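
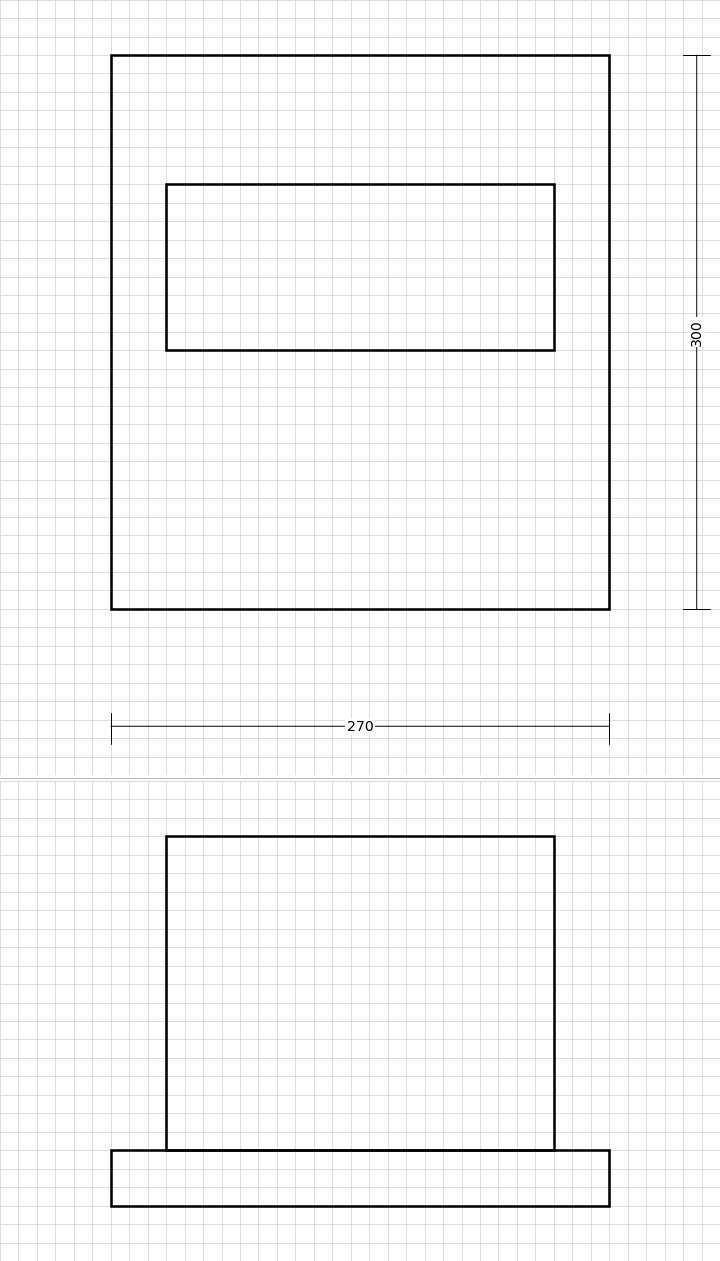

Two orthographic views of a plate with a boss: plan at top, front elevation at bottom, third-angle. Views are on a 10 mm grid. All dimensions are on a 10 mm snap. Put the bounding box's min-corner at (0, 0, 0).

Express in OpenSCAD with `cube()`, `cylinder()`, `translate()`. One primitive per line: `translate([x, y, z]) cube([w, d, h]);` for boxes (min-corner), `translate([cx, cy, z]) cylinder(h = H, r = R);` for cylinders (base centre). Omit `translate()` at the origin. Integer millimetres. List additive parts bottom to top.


cube([270, 300, 30]);
translate([30, 140, 30]) cube([210, 90, 170]);


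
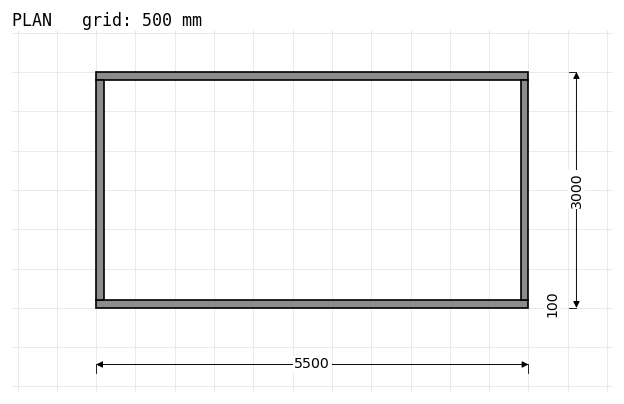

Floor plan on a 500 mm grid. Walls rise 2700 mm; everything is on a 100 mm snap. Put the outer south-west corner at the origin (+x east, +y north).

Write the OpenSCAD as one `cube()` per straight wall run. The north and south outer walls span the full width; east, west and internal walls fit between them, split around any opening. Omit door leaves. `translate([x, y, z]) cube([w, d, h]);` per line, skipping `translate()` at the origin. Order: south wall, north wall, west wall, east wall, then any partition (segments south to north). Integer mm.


cube([5500, 100, 2700]);
translate([0, 2900, 0]) cube([5500, 100, 2700]);
translate([0, 100, 0]) cube([100, 2800, 2700]);
translate([5400, 100, 0]) cube([100, 2800, 2700]);


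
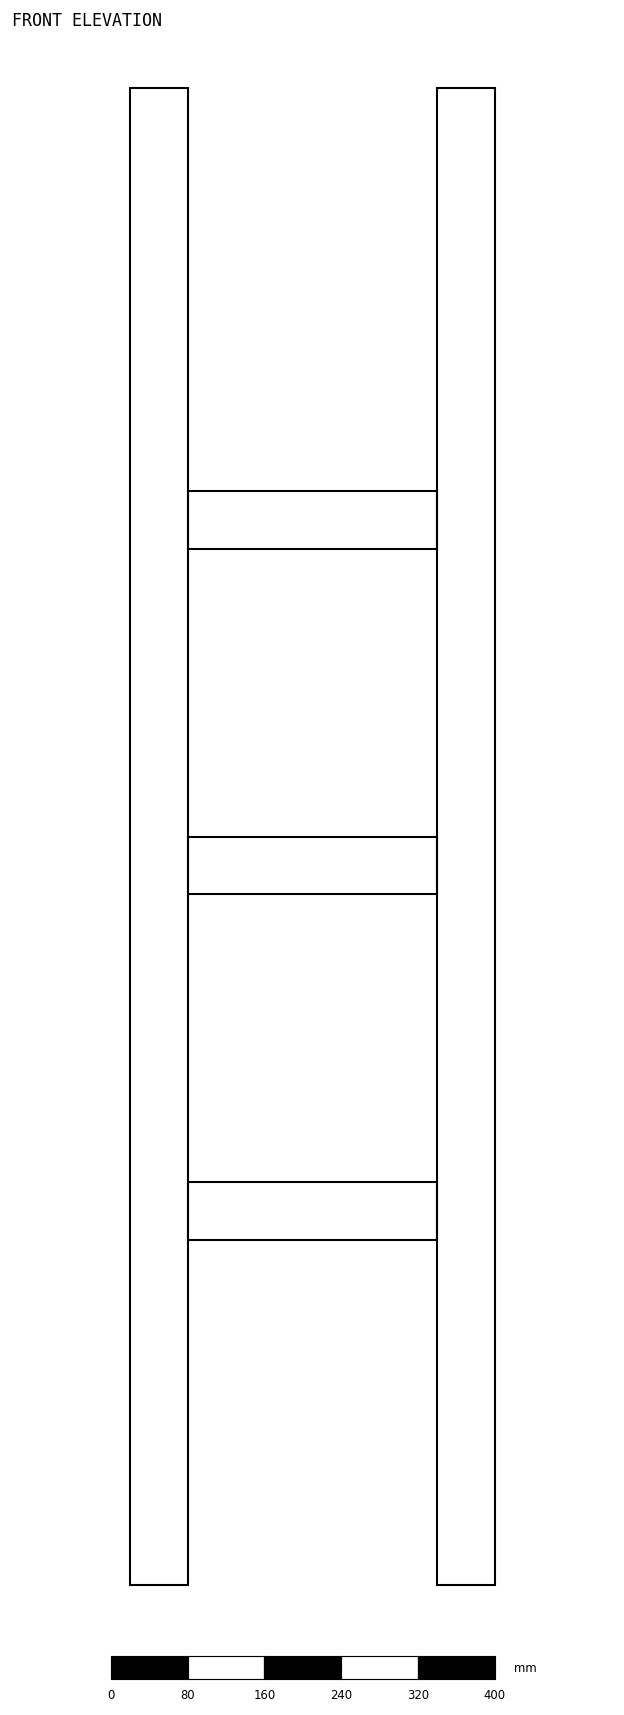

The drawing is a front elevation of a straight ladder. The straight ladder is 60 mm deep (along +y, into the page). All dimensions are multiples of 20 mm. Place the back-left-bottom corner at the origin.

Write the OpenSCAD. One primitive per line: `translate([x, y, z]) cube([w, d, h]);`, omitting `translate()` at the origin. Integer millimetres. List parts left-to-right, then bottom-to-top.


cube([60, 60, 1560]);
translate([60, 0, 360]) cube([260, 60, 60]);
translate([60, 0, 720]) cube([260, 60, 60]);
translate([60, 0, 1080]) cube([260, 60, 60]);
translate([320, 0, 0]) cube([60, 60, 1560]);


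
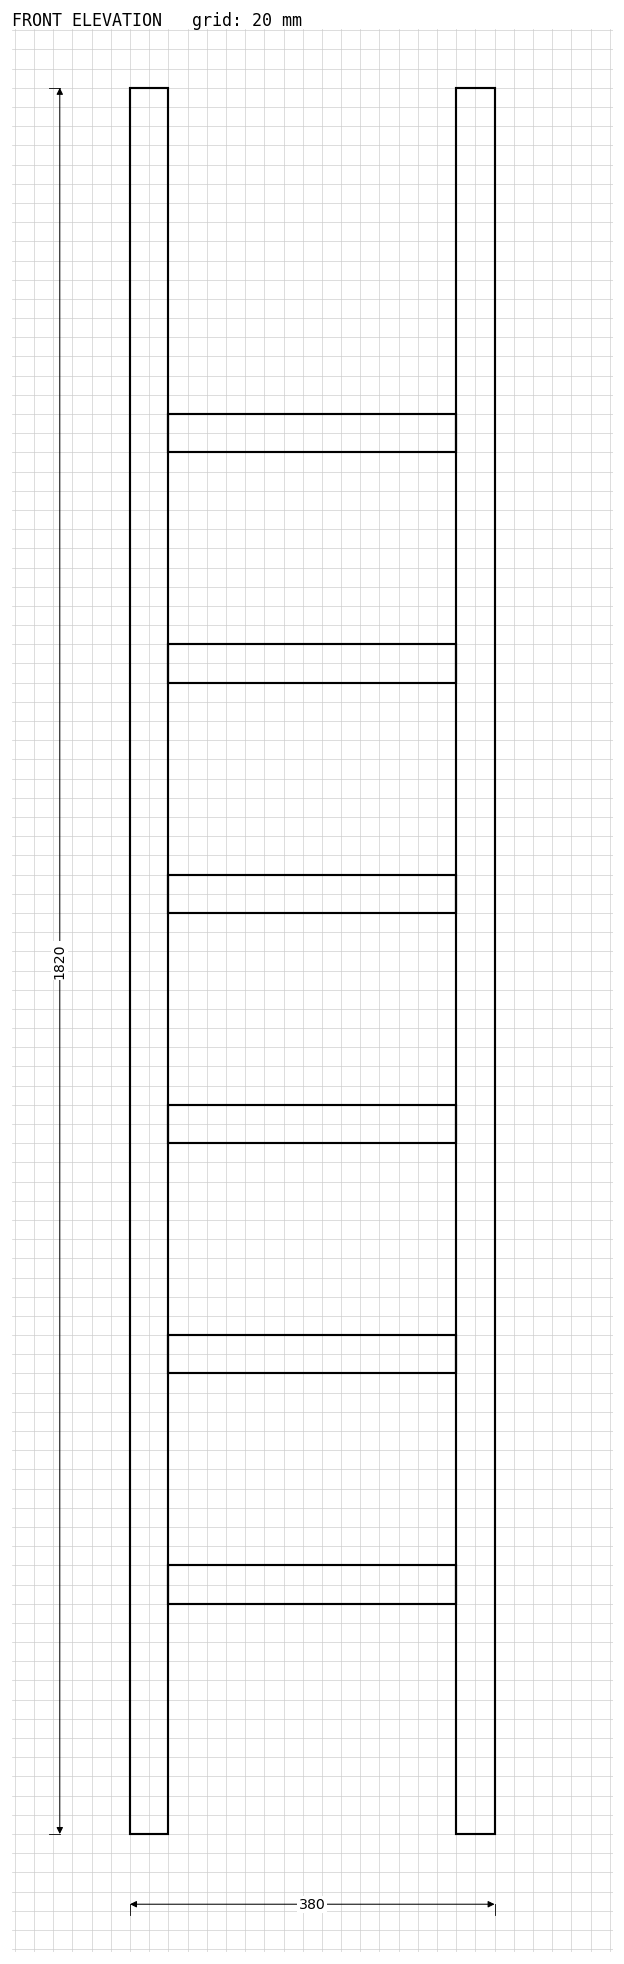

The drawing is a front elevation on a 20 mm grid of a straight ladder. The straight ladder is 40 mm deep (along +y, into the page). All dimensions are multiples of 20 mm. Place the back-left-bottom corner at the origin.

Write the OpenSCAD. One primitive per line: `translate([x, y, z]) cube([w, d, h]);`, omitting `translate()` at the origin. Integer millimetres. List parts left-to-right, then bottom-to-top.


cube([40, 40, 1820]);
translate([40, 0, 240]) cube([300, 40, 40]);
translate([40, 0, 480]) cube([300, 40, 40]);
translate([40, 0, 720]) cube([300, 40, 40]);
translate([40, 0, 960]) cube([300, 40, 40]);
translate([40, 0, 1200]) cube([300, 40, 40]);
translate([40, 0, 1440]) cube([300, 40, 40]);
translate([340, 0, 0]) cube([40, 40, 1820]);


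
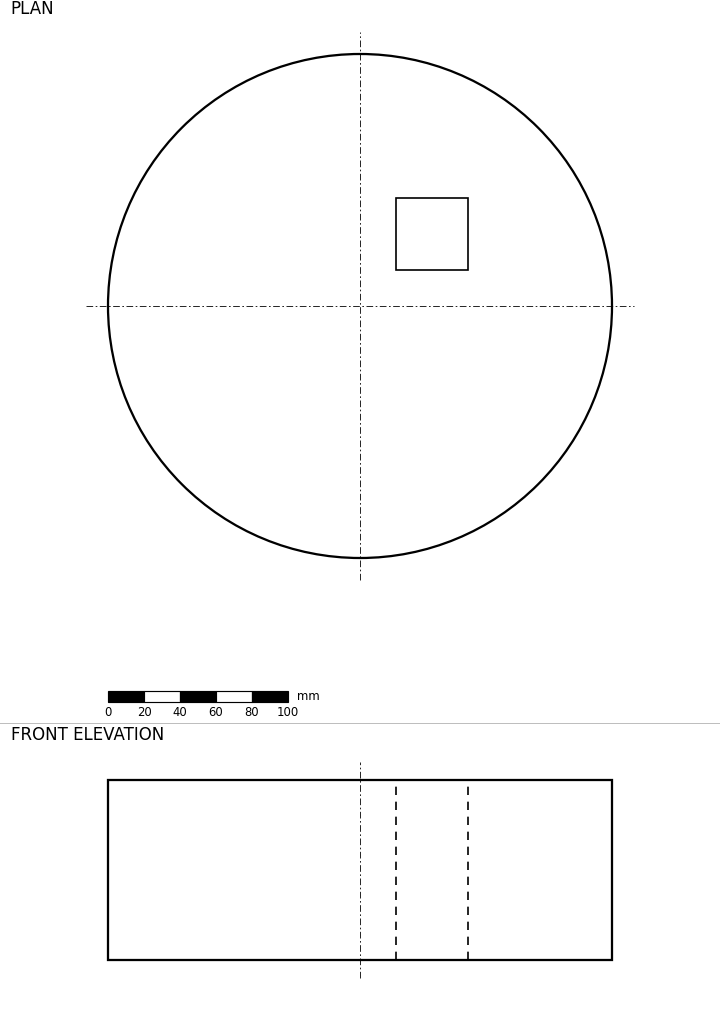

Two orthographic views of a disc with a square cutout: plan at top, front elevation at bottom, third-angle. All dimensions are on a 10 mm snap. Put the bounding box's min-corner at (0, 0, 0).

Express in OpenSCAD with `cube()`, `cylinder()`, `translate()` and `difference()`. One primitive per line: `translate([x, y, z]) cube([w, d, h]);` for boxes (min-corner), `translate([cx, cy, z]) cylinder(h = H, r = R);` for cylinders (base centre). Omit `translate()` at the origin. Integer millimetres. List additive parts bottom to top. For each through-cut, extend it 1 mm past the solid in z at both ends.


difference() {
  translate([140, 140, 0]) cylinder(h = 100, r = 140);
  translate([160, 160, -1]) cube([40, 40, 102]);
}


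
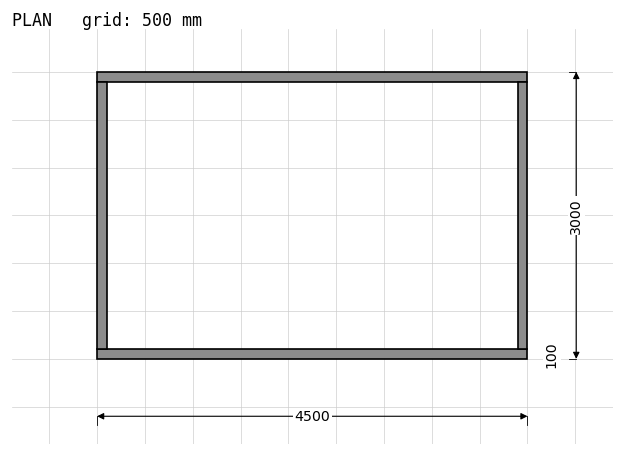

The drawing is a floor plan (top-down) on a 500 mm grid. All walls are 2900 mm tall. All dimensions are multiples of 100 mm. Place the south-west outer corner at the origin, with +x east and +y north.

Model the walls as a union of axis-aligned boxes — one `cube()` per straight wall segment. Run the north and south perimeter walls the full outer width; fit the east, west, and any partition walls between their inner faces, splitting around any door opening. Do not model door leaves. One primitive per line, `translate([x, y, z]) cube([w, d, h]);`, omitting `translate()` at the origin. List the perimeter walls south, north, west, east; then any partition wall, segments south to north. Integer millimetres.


cube([4500, 100, 2900]);
translate([0, 2900, 0]) cube([4500, 100, 2900]);
translate([0, 100, 0]) cube([100, 2800, 2900]);
translate([4400, 100, 0]) cube([100, 2800, 2900]);


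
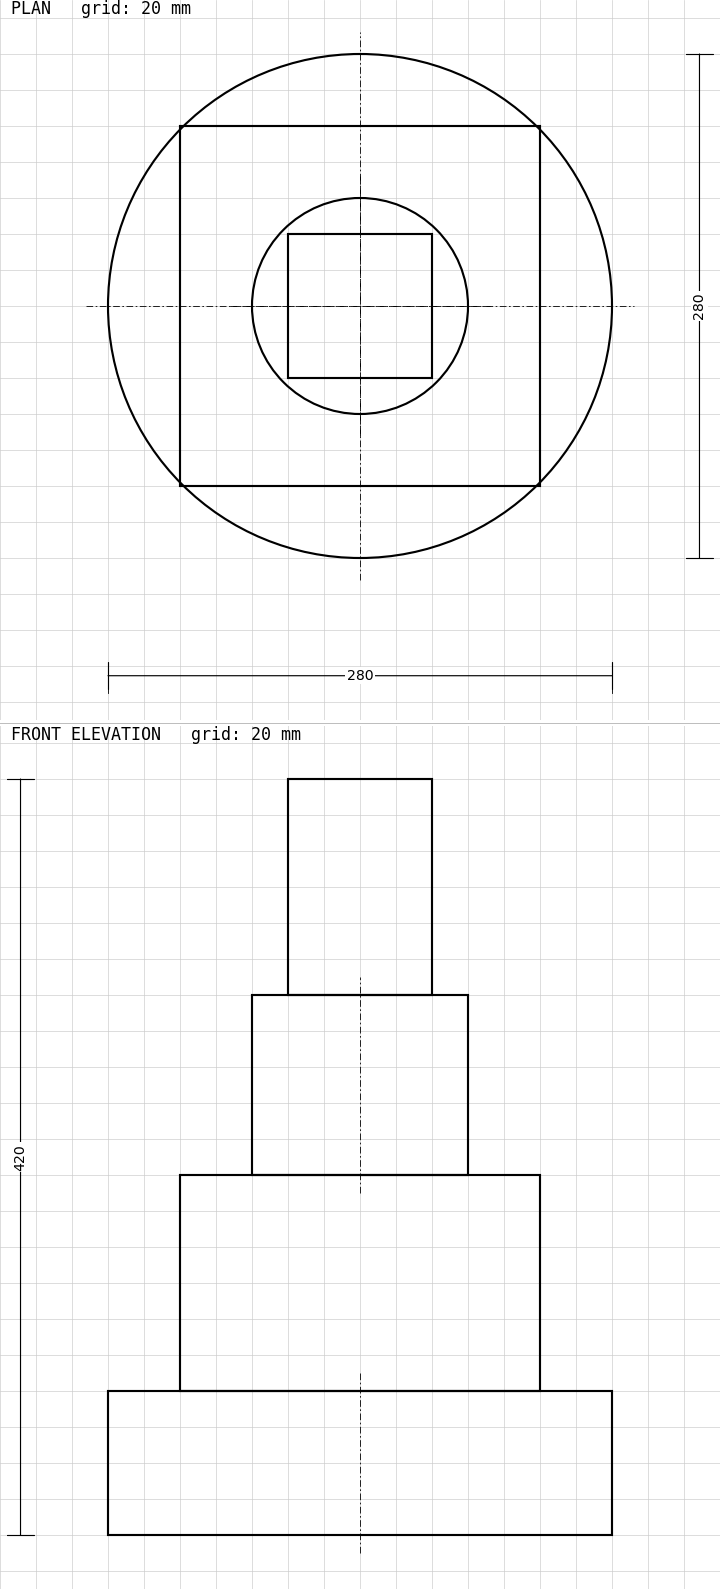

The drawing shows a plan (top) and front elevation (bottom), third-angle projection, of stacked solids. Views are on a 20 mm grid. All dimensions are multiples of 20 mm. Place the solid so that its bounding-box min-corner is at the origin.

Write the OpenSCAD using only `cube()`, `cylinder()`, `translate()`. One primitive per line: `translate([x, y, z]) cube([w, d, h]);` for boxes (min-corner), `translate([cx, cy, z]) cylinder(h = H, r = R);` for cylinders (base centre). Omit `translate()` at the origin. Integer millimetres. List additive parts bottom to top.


translate([140, 140, 0]) cylinder(h = 80, r = 140);
translate([40, 40, 80]) cube([200, 200, 120]);
translate([140, 140, 200]) cylinder(h = 100, r = 60);
translate([100, 100, 300]) cube([80, 80, 120]);


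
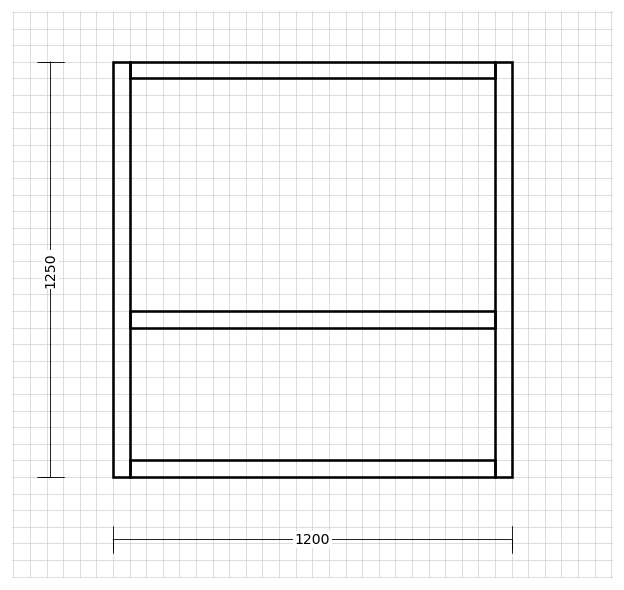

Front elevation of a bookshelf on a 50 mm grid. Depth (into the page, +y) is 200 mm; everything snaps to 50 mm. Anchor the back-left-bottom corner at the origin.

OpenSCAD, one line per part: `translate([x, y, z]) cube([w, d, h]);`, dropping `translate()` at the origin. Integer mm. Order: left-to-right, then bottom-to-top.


cube([50, 200, 1250]);
translate([50, 0, 0]) cube([1100, 200, 50]);
translate([50, 0, 450]) cube([1100, 200, 50]);
translate([50, 0, 1200]) cube([1100, 200, 50]);
translate([1150, 0, 0]) cube([50, 200, 1250]);


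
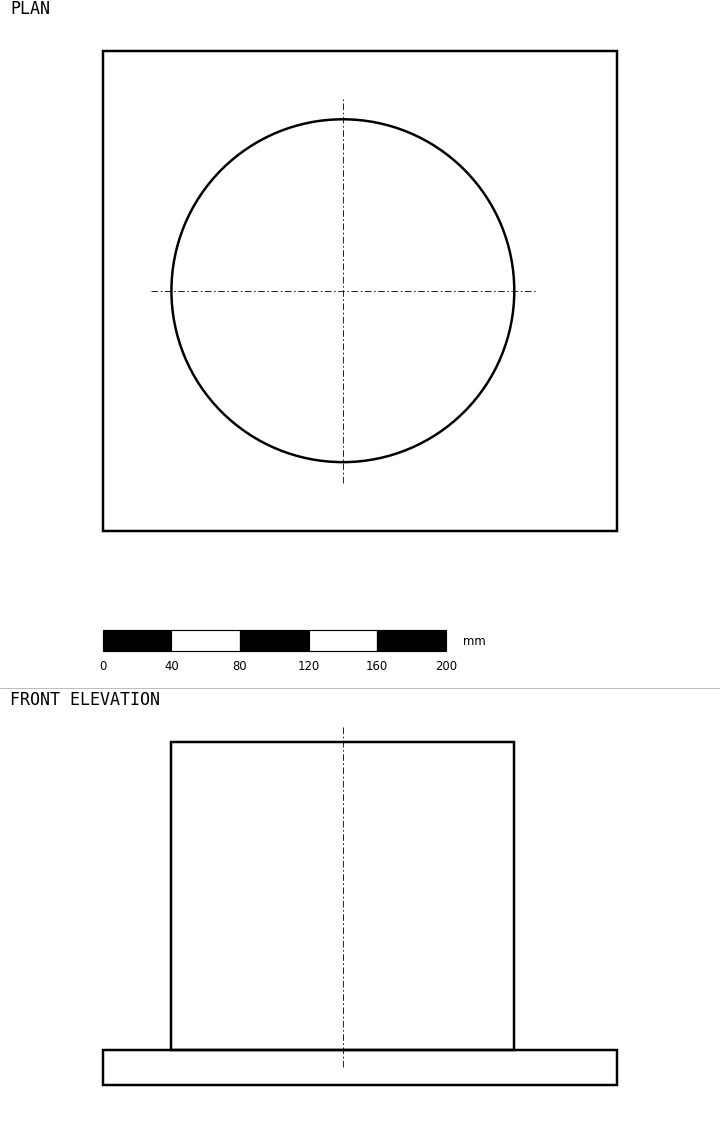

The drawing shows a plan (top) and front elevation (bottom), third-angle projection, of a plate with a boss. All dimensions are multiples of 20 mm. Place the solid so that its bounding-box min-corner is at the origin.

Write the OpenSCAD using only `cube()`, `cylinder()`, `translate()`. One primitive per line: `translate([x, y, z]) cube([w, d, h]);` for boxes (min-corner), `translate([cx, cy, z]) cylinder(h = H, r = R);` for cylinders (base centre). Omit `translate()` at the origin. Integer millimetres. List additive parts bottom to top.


cube([300, 280, 20]);
translate([140, 140, 20]) cylinder(h = 180, r = 100);


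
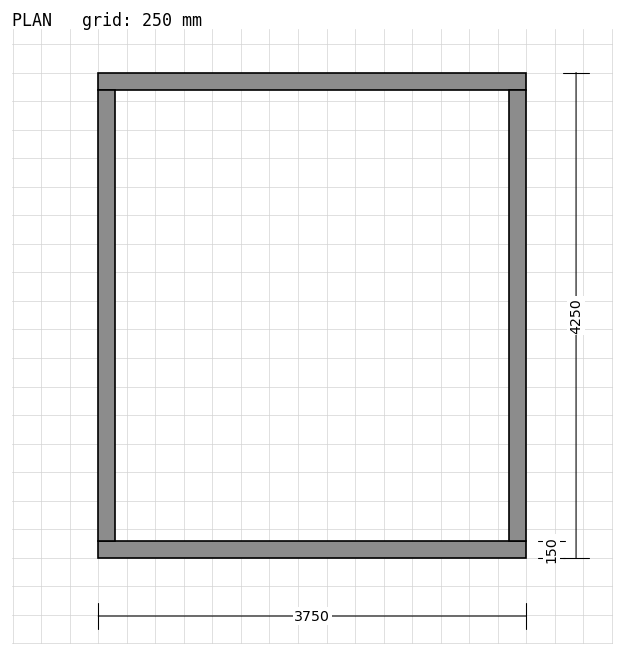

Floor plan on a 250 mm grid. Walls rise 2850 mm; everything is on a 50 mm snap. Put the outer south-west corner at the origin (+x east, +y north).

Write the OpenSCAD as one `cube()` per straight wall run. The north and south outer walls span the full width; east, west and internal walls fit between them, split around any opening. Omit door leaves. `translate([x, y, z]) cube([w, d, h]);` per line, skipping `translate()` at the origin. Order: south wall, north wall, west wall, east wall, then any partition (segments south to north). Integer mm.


cube([3750, 150, 2850]);
translate([0, 4100, 0]) cube([3750, 150, 2850]);
translate([0, 150, 0]) cube([150, 3950, 2850]);
translate([3600, 150, 0]) cube([150, 3950, 2850]);


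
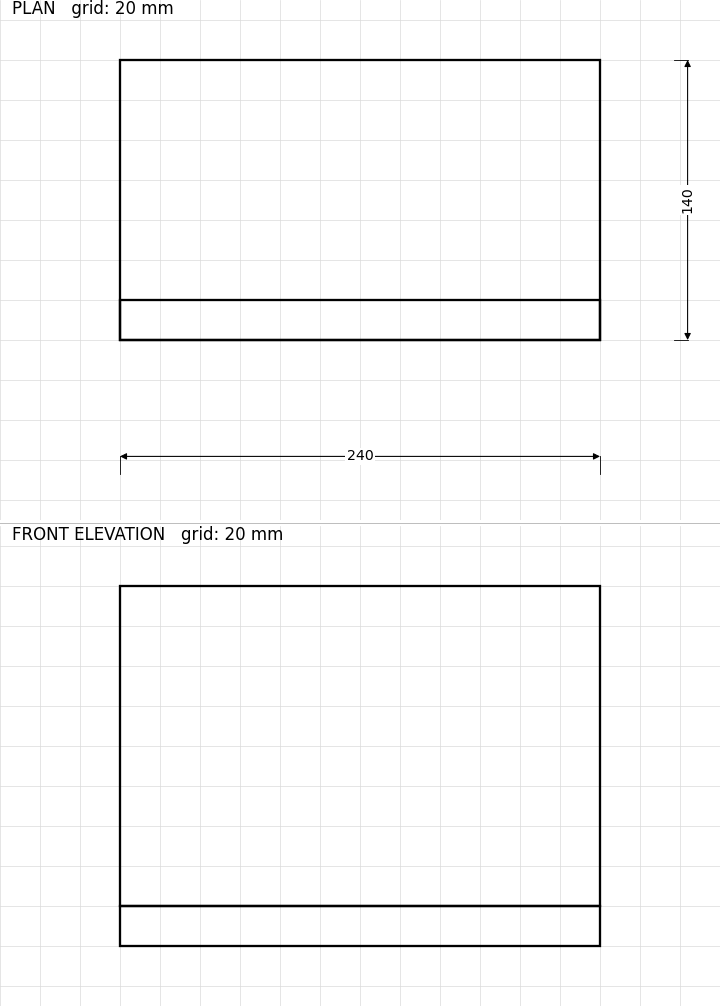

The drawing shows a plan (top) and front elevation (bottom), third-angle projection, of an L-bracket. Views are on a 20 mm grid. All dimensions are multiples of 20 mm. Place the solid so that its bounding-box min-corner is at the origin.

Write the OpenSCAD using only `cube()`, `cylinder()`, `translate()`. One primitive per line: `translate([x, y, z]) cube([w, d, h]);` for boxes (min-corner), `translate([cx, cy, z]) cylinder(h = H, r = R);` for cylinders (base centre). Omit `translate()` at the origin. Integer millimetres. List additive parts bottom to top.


cube([240, 140, 20]);
translate([0, 0, 20]) cube([240, 20, 160]);


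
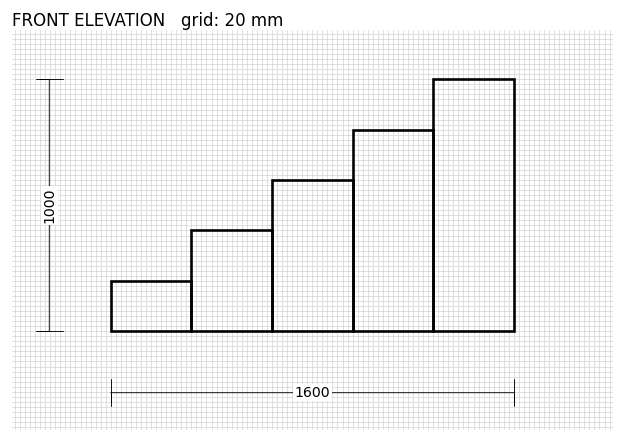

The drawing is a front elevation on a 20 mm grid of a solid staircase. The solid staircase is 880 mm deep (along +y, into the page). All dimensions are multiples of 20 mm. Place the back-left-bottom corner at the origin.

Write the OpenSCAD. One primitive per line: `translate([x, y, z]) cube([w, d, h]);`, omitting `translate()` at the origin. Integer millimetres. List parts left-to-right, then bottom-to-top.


cube([320, 880, 200]);
translate([320, 0, 0]) cube([320, 880, 400]);
translate([640, 0, 0]) cube([320, 880, 600]);
translate([960, 0, 0]) cube([320, 880, 800]);
translate([1280, 0, 0]) cube([320, 880, 1000]);


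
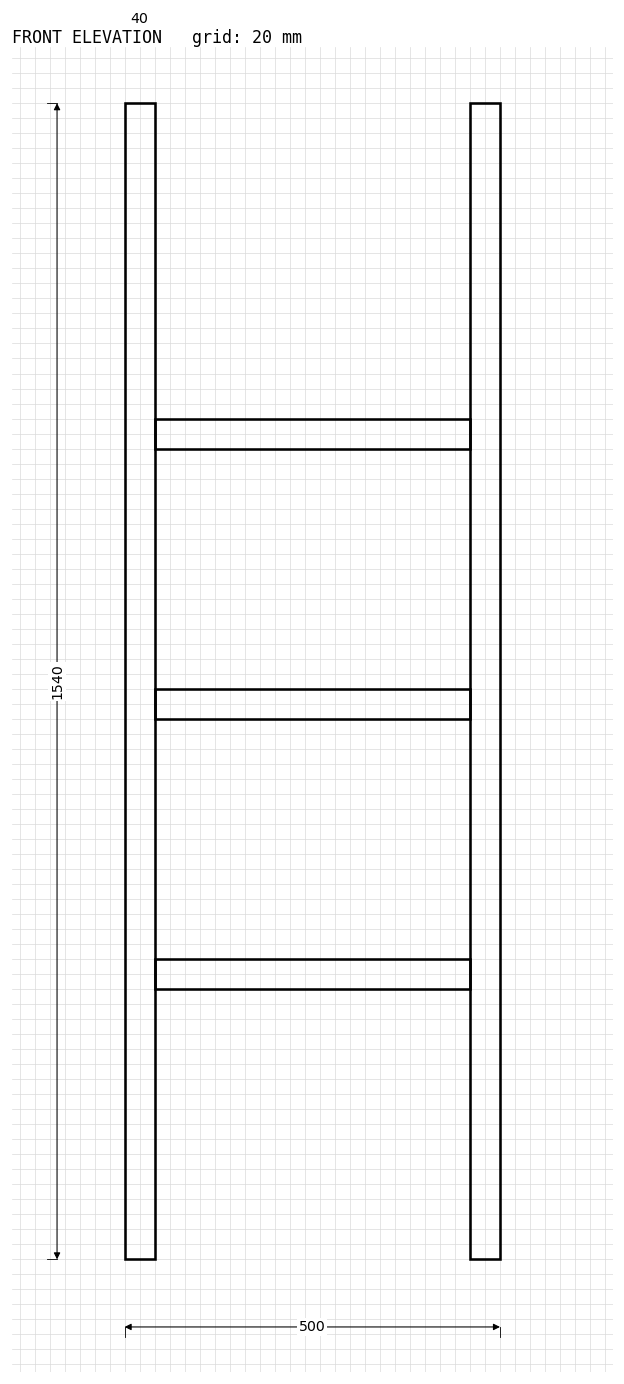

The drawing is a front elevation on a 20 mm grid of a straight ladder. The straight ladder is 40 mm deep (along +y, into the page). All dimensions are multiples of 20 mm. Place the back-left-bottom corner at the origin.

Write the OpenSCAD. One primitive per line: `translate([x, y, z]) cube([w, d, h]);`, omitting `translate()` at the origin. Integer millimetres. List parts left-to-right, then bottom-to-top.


cube([40, 40, 1540]);
translate([40, 0, 360]) cube([420, 40, 40]);
translate([40, 0, 720]) cube([420, 40, 40]);
translate([40, 0, 1080]) cube([420, 40, 40]);
translate([460, 0, 0]) cube([40, 40, 1540]);


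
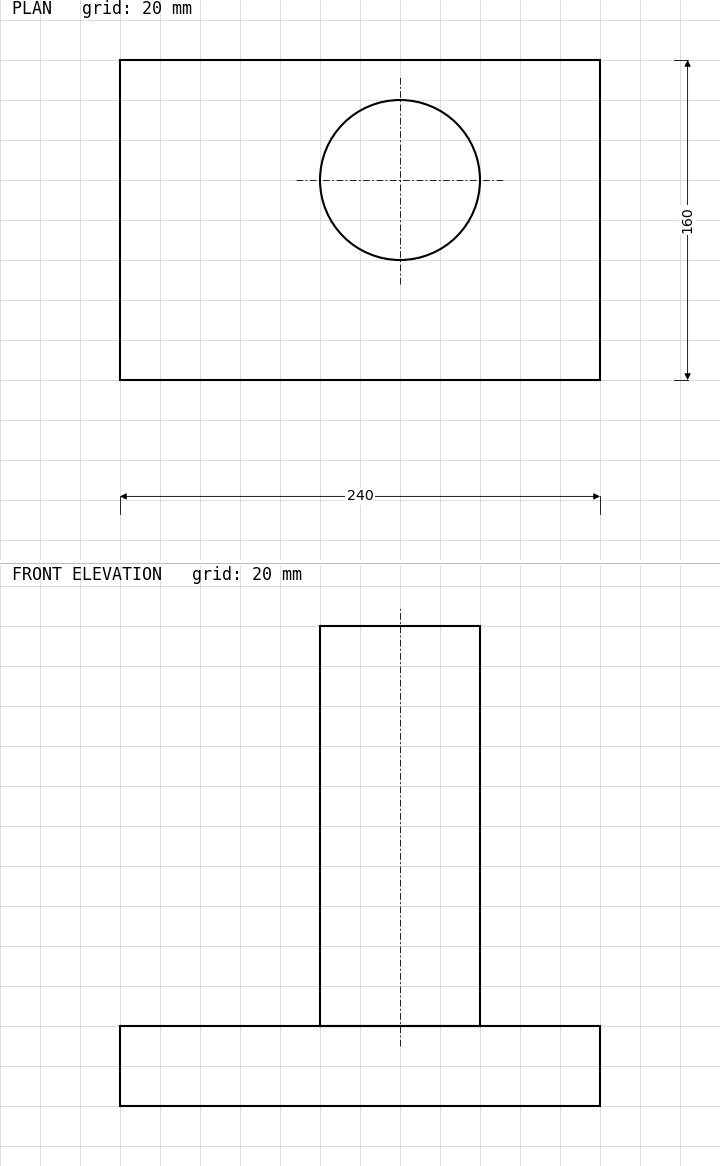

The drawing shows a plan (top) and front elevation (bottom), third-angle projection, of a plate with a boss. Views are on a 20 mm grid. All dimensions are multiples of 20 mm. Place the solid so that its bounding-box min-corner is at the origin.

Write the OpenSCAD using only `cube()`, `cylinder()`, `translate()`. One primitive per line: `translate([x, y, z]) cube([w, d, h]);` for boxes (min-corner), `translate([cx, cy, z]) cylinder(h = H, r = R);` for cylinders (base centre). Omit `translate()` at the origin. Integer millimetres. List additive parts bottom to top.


cube([240, 160, 40]);
translate([140, 100, 40]) cylinder(h = 200, r = 40);


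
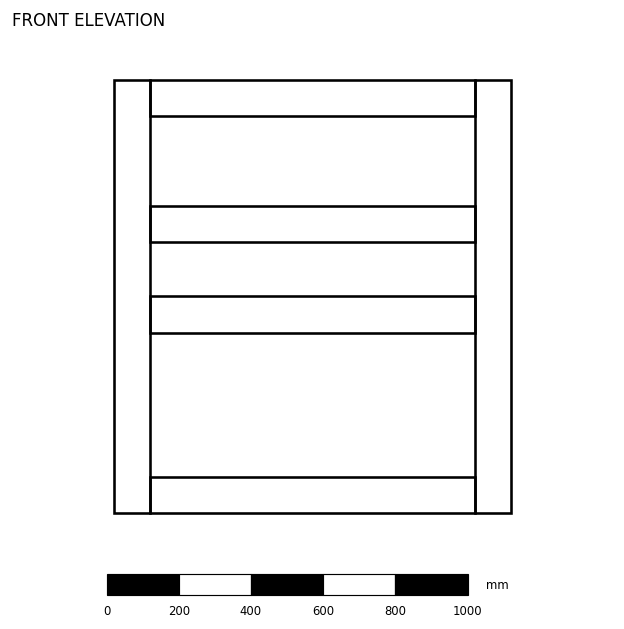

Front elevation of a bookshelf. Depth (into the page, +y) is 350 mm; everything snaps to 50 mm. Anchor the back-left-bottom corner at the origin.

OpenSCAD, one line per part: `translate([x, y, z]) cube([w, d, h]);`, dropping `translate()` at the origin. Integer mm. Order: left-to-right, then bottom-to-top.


cube([100, 350, 1200]);
translate([100, 0, 0]) cube([900, 350, 100]);
translate([100, 0, 500]) cube([900, 350, 100]);
translate([100, 0, 750]) cube([900, 350, 100]);
translate([100, 0, 1100]) cube([900, 350, 100]);
translate([1000, 0, 0]) cube([100, 350, 1200]);


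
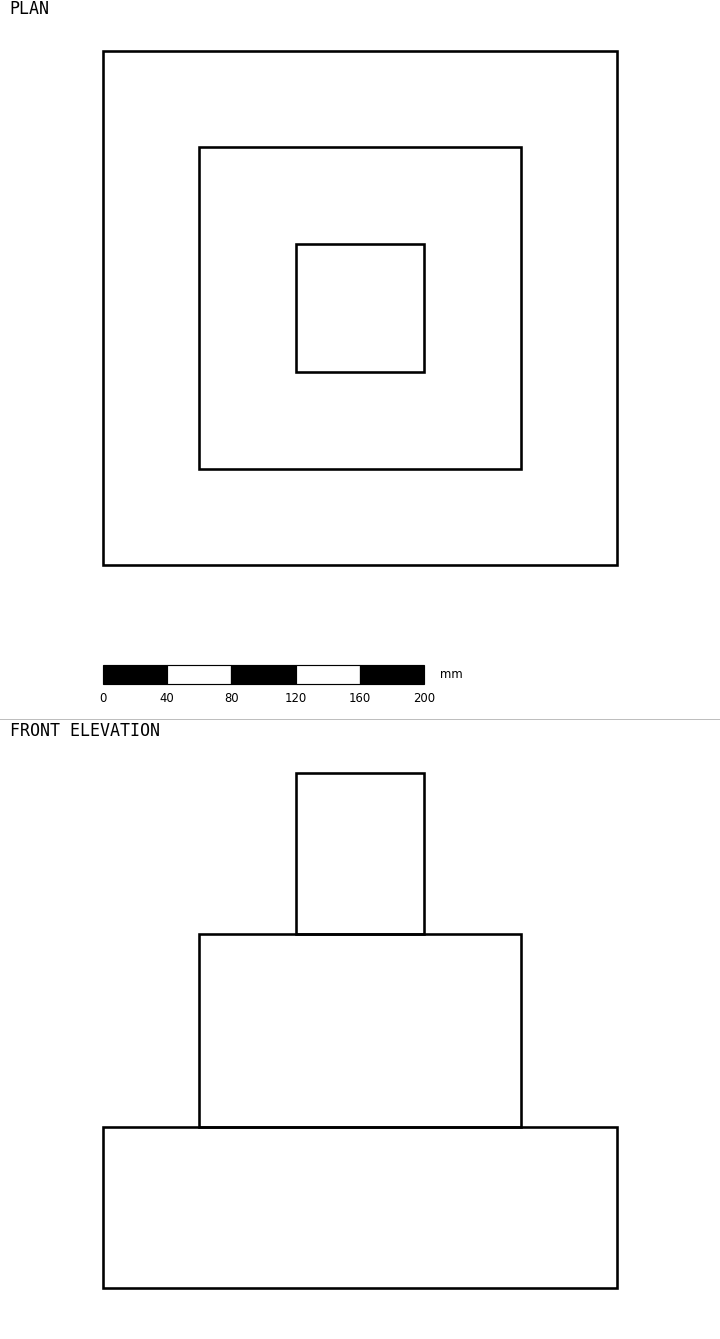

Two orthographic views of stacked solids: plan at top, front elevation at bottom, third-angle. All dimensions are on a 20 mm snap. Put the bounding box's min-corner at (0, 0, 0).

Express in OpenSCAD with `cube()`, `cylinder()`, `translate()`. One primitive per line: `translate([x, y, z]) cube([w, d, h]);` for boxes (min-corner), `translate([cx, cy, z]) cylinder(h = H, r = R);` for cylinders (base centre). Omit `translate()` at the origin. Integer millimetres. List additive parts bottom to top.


cube([320, 320, 100]);
translate([60, 60, 100]) cube([200, 200, 120]);
translate([120, 120, 220]) cube([80, 80, 100]);


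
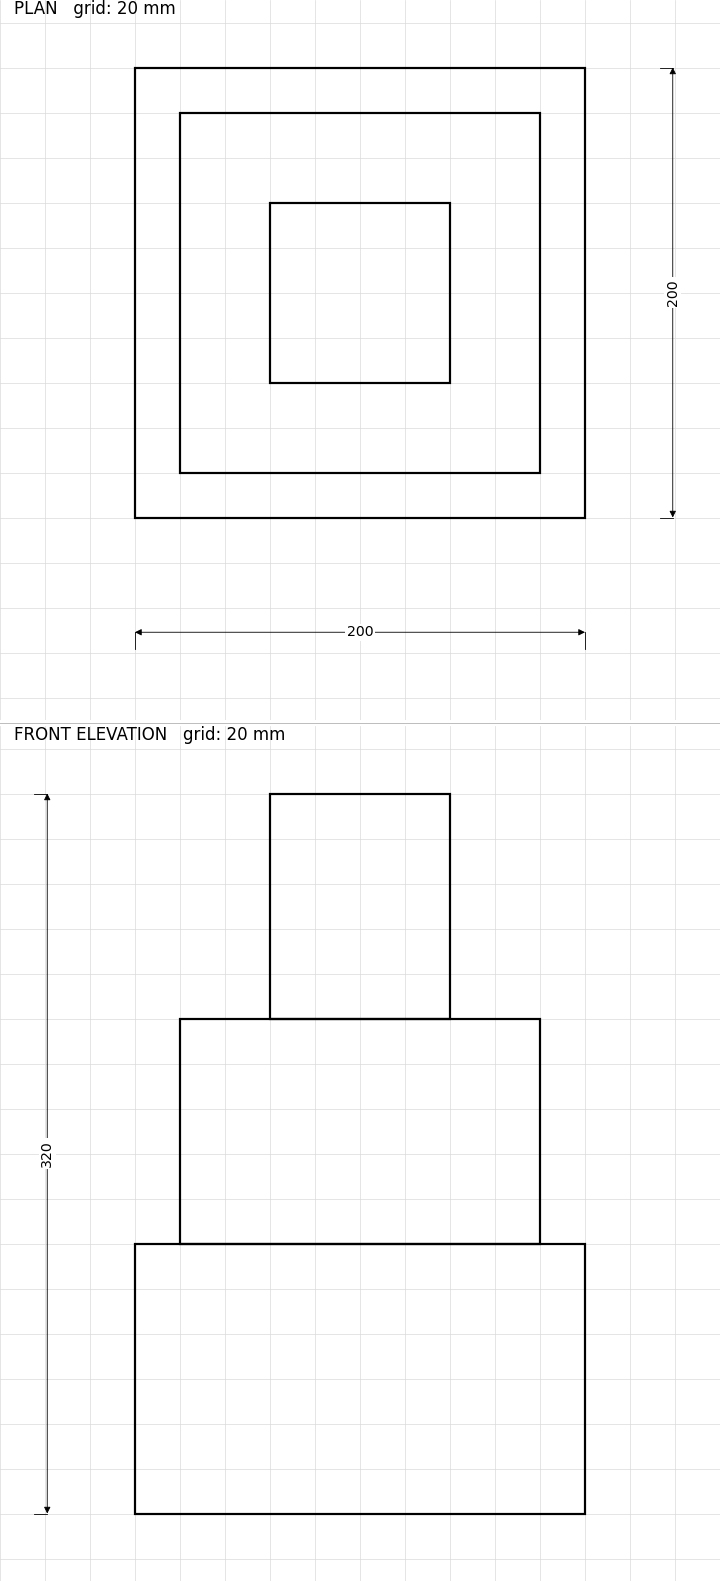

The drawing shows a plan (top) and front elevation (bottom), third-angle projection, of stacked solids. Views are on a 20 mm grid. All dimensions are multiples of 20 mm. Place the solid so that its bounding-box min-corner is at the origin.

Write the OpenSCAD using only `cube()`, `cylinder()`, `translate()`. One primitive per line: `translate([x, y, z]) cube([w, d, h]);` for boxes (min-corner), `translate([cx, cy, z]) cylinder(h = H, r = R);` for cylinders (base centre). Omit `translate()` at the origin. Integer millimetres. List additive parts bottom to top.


cube([200, 200, 120]);
translate([20, 20, 120]) cube([160, 160, 100]);
translate([60, 60, 220]) cube([80, 80, 100]);


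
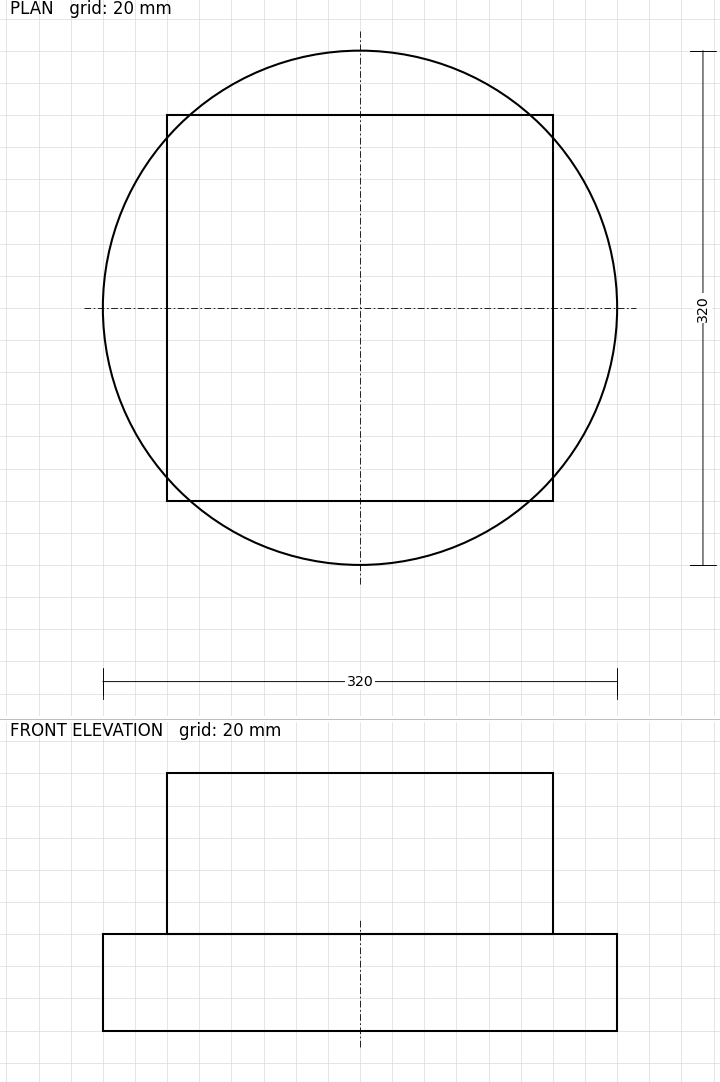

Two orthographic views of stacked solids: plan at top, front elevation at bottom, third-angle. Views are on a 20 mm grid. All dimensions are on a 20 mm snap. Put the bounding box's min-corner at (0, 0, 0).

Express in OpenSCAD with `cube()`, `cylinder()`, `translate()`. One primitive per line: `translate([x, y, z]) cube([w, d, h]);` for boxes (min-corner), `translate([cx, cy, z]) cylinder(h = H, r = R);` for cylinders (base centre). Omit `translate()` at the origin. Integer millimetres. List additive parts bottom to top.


translate([160, 160, 0]) cylinder(h = 60, r = 160);
translate([40, 40, 60]) cube([240, 240, 100]);


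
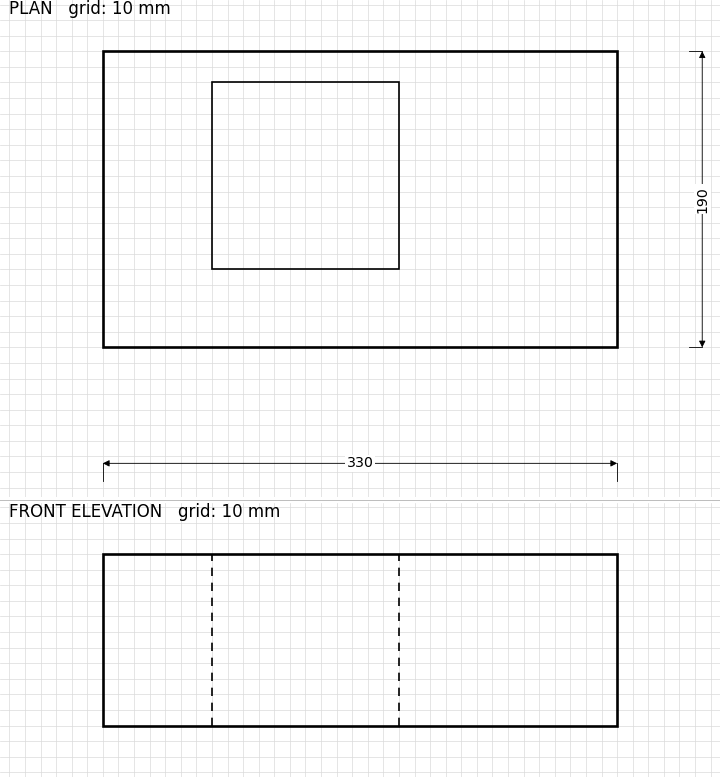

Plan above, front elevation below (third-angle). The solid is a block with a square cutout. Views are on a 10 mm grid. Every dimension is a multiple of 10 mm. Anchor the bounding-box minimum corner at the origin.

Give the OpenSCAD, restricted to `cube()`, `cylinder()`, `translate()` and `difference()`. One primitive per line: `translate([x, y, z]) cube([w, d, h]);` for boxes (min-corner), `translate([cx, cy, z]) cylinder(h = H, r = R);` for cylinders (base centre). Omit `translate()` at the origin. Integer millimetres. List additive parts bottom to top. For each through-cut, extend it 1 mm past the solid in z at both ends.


difference() {
  cube([330, 190, 110]);
  translate([70, 50, -1]) cube([120, 120, 112]);
}


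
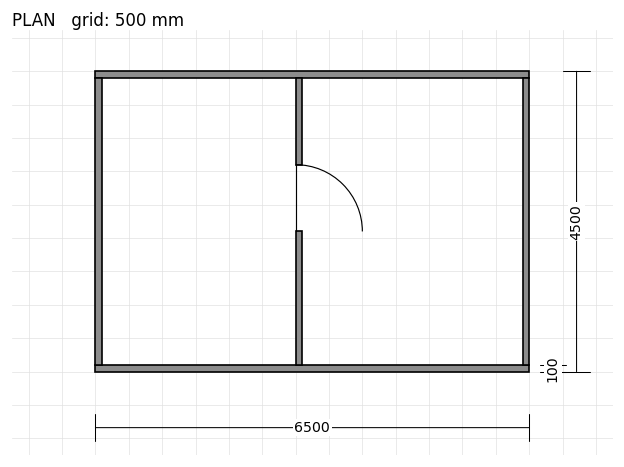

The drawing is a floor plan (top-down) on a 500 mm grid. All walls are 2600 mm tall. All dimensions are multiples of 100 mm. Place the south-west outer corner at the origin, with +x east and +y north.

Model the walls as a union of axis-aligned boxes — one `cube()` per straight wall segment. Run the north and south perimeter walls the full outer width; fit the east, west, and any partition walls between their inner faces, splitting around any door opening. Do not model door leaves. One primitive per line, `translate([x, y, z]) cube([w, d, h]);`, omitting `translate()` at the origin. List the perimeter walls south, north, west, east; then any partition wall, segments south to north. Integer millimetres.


cube([6500, 100, 2600]);
translate([0, 4400, 0]) cube([6500, 100, 2600]);
translate([0, 100, 0]) cube([100, 4300, 2600]);
translate([6400, 100, 0]) cube([100, 4300, 2600]);
translate([3000, 100, 0]) cube([100, 2000, 2600]);
translate([3000, 3100, 0]) cube([100, 1300, 2600]);


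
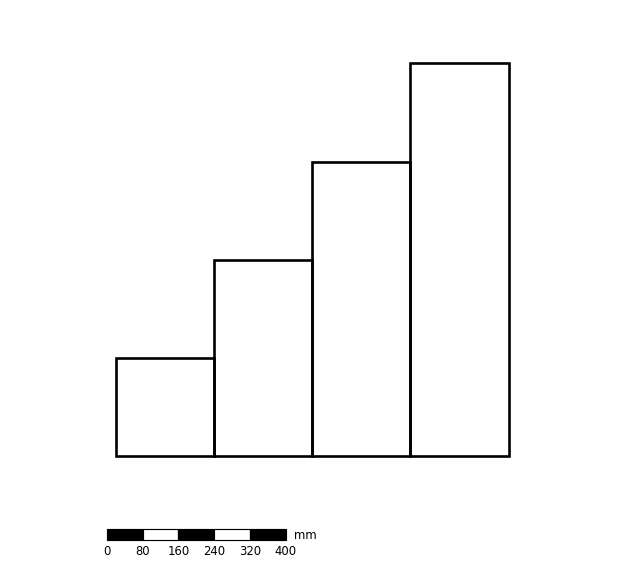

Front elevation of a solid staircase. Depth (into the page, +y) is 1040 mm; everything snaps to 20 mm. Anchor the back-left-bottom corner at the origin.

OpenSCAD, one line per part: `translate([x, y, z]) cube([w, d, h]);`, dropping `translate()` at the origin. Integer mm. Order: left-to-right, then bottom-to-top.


cube([220, 1040, 220]);
translate([220, 0, 0]) cube([220, 1040, 440]);
translate([440, 0, 0]) cube([220, 1040, 660]);
translate([660, 0, 0]) cube([220, 1040, 880]);


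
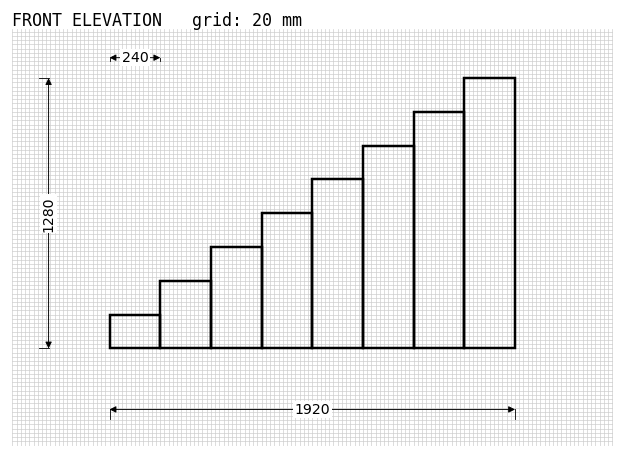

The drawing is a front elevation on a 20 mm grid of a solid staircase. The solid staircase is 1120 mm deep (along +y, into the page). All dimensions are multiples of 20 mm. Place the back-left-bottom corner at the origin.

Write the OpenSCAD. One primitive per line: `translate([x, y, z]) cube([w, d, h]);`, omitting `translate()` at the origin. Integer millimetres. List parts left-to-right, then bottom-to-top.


cube([240, 1120, 160]);
translate([240, 0, 0]) cube([240, 1120, 320]);
translate([480, 0, 0]) cube([240, 1120, 480]);
translate([720, 0, 0]) cube([240, 1120, 640]);
translate([960, 0, 0]) cube([240, 1120, 800]);
translate([1200, 0, 0]) cube([240, 1120, 960]);
translate([1440, 0, 0]) cube([240, 1120, 1120]);
translate([1680, 0, 0]) cube([240, 1120, 1280]);


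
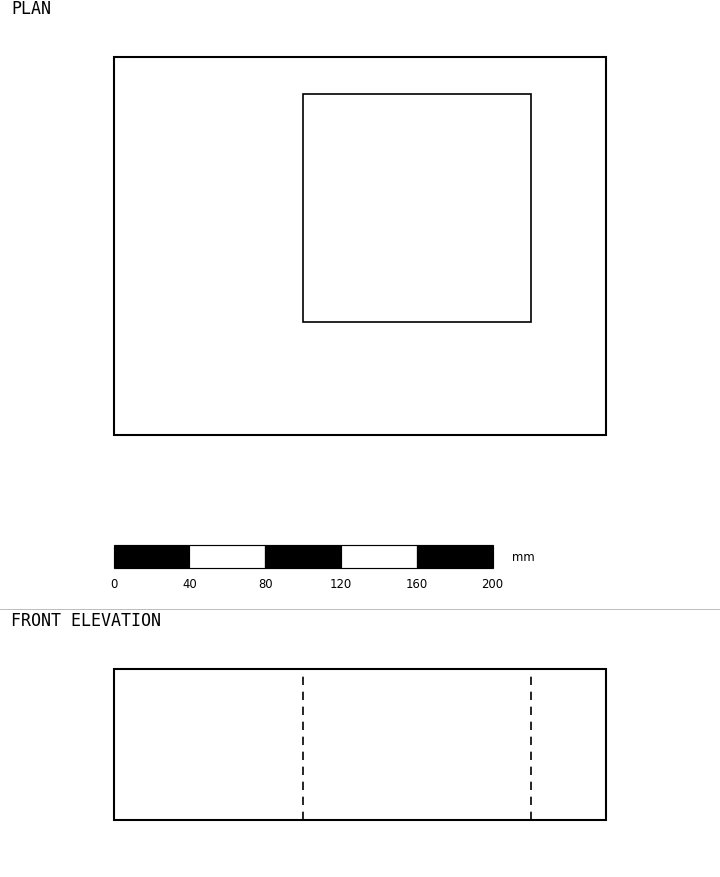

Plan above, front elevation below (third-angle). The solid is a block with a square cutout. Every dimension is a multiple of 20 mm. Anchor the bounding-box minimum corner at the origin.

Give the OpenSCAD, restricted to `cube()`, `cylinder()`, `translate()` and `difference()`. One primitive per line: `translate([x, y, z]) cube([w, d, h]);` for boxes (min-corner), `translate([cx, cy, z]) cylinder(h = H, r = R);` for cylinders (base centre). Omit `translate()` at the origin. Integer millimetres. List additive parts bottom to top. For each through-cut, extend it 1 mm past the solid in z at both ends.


difference() {
  cube([260, 200, 80]);
  translate([100, 60, -1]) cube([120, 120, 82]);
}


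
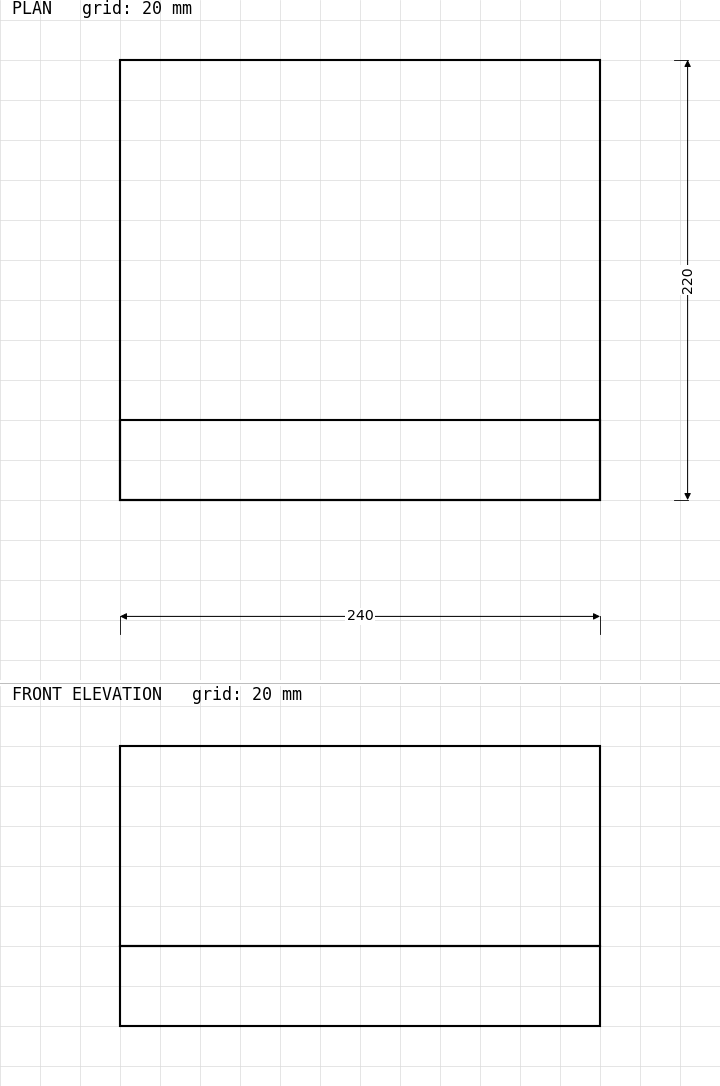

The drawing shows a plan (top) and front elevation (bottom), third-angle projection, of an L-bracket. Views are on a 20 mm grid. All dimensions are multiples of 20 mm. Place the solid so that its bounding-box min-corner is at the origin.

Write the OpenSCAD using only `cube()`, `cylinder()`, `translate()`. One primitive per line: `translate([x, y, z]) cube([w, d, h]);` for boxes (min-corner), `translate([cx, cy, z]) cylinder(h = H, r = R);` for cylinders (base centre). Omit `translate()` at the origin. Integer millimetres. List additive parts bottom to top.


cube([240, 220, 40]);
translate([0, 0, 40]) cube([240, 40, 100]);


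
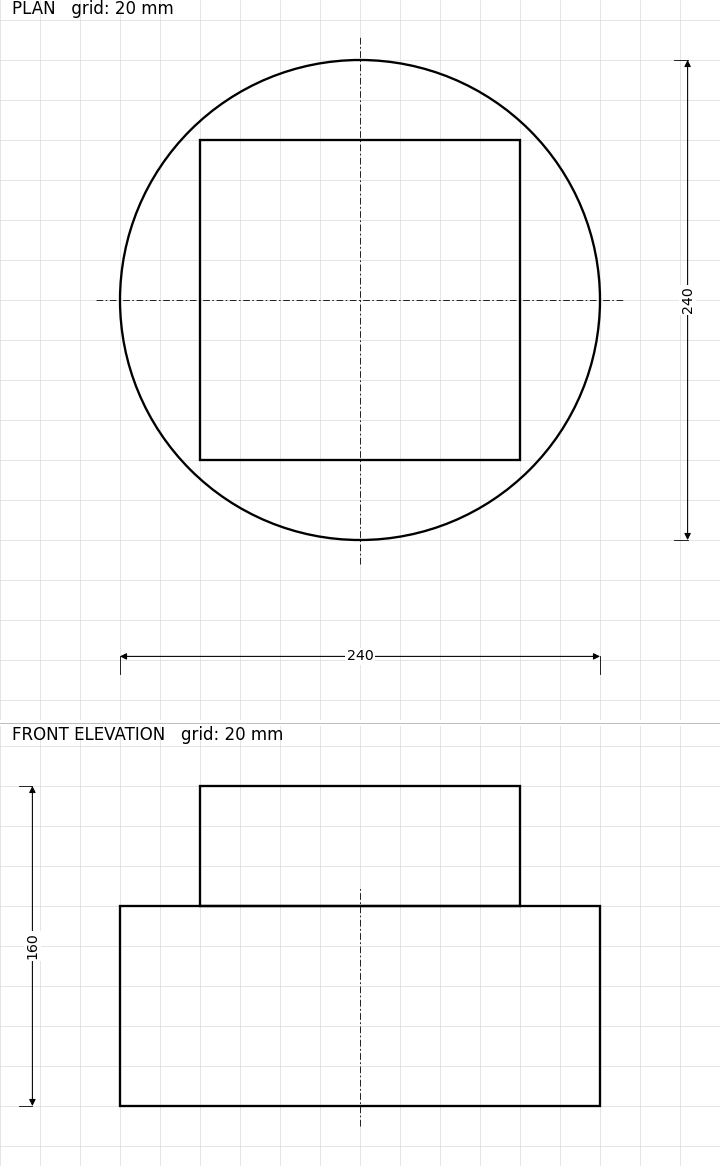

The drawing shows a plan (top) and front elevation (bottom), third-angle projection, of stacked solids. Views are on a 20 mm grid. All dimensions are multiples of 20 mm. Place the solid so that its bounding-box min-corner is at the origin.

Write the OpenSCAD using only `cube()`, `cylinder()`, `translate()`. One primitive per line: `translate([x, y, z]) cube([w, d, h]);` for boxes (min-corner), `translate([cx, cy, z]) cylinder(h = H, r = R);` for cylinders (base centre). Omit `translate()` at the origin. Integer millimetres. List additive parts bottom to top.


translate([120, 120, 0]) cylinder(h = 100, r = 120);
translate([40, 40, 100]) cube([160, 160, 60]);


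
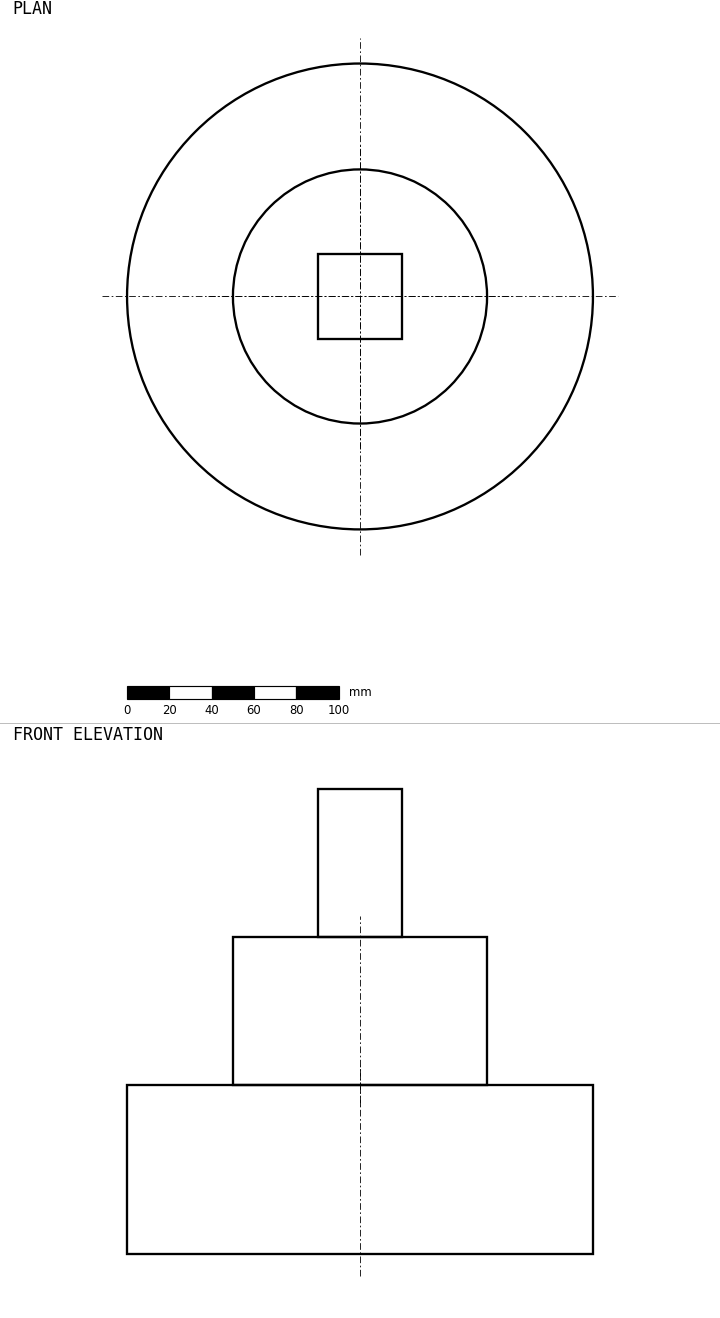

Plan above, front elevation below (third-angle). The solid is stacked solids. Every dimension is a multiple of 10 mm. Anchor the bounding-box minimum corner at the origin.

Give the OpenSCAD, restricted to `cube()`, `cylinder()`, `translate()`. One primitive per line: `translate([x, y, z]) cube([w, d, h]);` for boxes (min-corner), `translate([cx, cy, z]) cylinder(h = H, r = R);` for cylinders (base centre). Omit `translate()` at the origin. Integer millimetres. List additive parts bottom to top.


translate([110, 110, 0]) cylinder(h = 80, r = 110);
translate([110, 110, 80]) cylinder(h = 70, r = 60);
translate([90, 90, 150]) cube([40, 40, 70]);


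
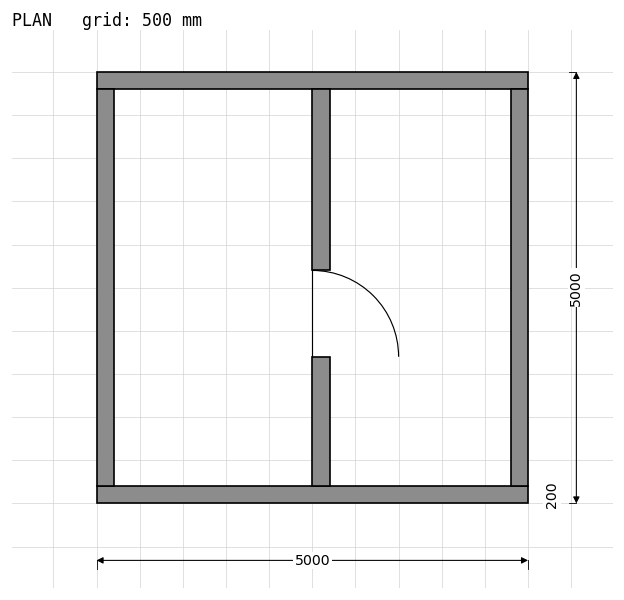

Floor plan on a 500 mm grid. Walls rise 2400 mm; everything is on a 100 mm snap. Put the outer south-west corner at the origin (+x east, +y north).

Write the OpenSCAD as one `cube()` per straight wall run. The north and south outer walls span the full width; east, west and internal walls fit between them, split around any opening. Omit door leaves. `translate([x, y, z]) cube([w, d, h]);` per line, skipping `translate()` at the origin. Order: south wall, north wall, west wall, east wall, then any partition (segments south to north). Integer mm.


cube([5000, 200, 2400]);
translate([0, 4800, 0]) cube([5000, 200, 2400]);
translate([0, 200, 0]) cube([200, 4600, 2400]);
translate([4800, 200, 0]) cube([200, 4600, 2400]);
translate([2500, 200, 0]) cube([200, 1500, 2400]);
translate([2500, 2700, 0]) cube([200, 2100, 2400]);


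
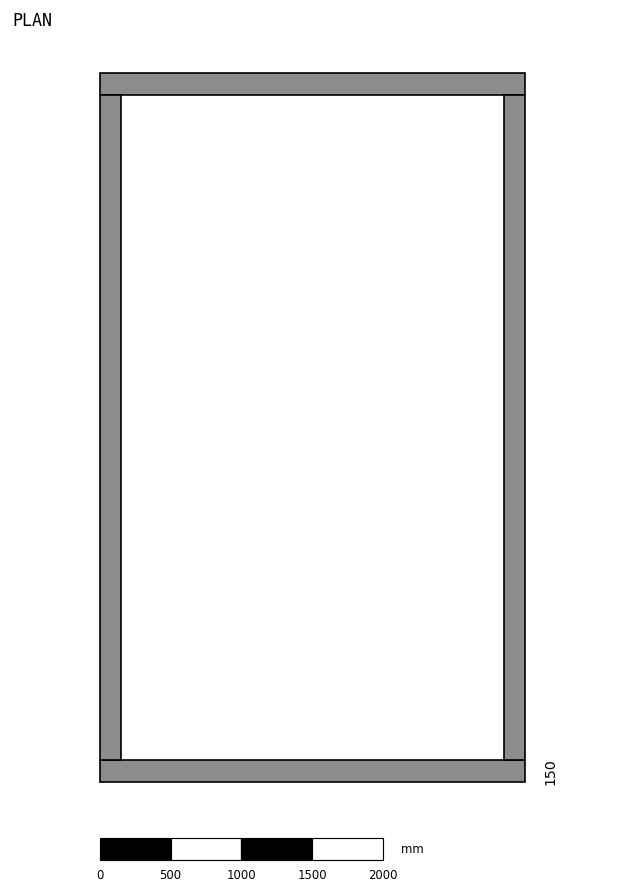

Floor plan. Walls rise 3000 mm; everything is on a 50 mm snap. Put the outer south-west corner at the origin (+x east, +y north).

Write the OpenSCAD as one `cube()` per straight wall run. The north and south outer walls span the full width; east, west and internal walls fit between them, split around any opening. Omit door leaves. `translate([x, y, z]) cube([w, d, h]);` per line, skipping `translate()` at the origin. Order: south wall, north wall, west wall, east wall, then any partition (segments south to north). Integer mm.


cube([3000, 150, 3000]);
translate([0, 4850, 0]) cube([3000, 150, 3000]);
translate([0, 150, 0]) cube([150, 4700, 3000]);
translate([2850, 150, 0]) cube([150, 4700, 3000]);


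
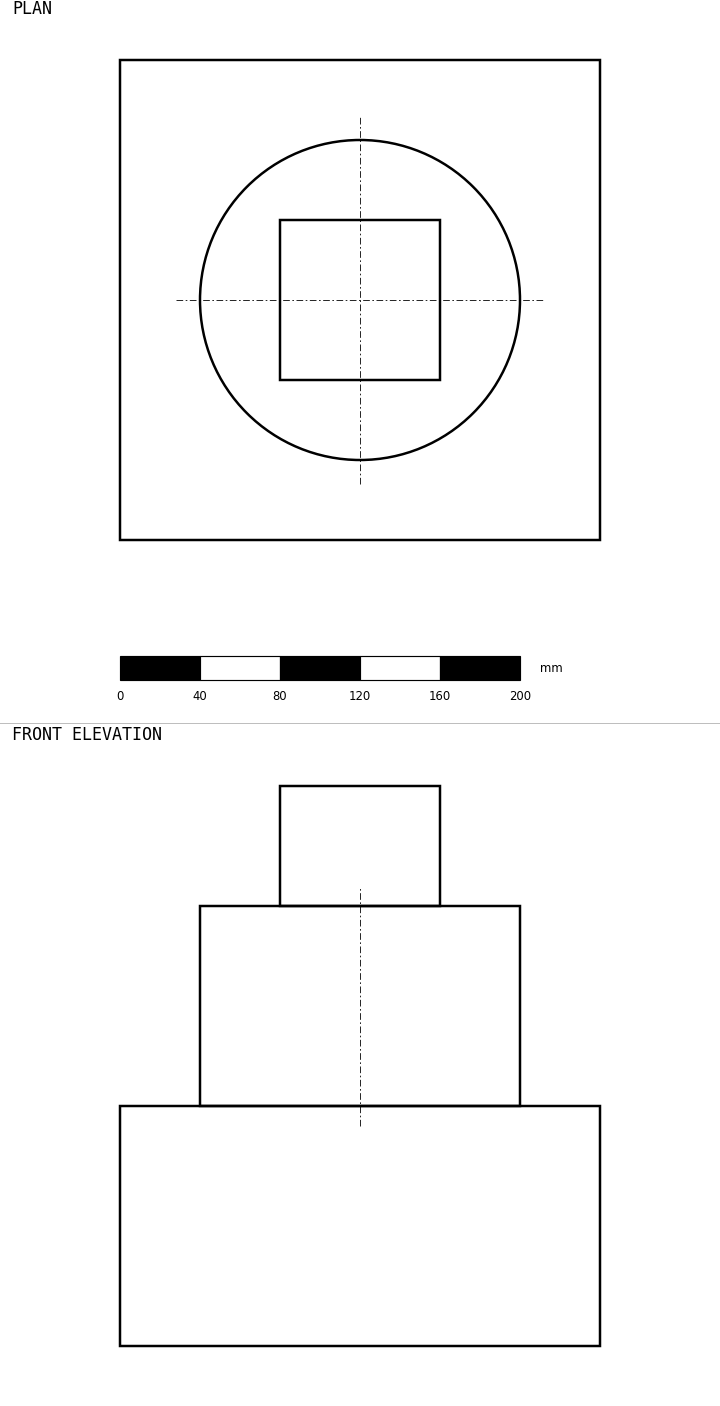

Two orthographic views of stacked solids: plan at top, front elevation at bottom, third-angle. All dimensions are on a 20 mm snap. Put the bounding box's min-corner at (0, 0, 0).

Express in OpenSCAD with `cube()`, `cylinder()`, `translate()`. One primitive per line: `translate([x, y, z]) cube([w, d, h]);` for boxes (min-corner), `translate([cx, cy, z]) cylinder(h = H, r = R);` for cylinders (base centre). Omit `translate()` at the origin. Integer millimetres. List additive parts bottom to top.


cube([240, 240, 120]);
translate([120, 120, 120]) cylinder(h = 100, r = 80);
translate([80, 80, 220]) cube([80, 80, 60]);


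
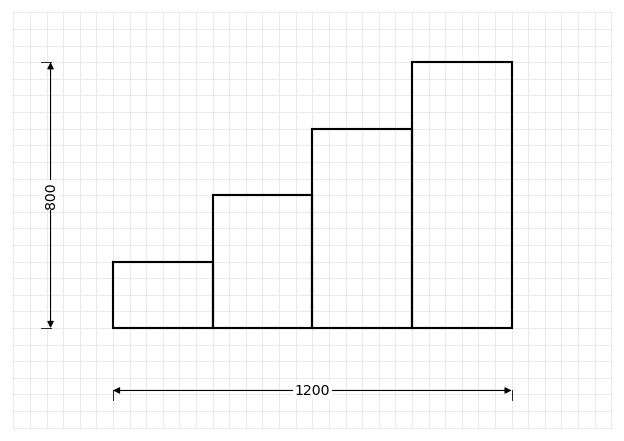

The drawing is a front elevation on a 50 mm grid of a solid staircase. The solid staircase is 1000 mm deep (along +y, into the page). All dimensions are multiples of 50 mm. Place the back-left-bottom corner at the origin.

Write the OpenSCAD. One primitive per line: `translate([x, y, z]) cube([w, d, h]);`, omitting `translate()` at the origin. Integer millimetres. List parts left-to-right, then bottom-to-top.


cube([300, 1000, 200]);
translate([300, 0, 0]) cube([300, 1000, 400]);
translate([600, 0, 0]) cube([300, 1000, 600]);
translate([900, 0, 0]) cube([300, 1000, 800]);


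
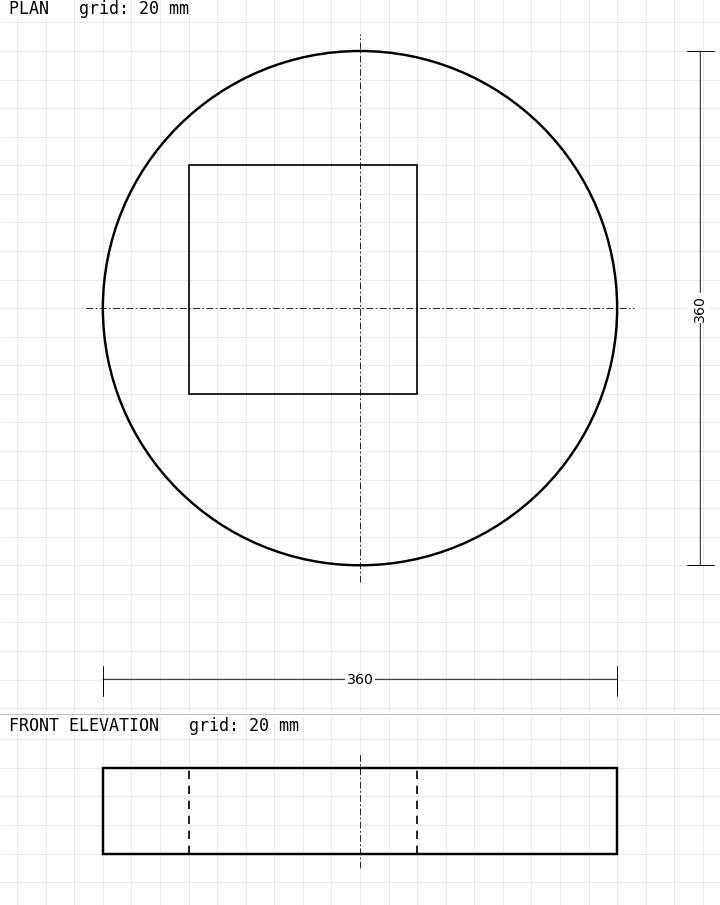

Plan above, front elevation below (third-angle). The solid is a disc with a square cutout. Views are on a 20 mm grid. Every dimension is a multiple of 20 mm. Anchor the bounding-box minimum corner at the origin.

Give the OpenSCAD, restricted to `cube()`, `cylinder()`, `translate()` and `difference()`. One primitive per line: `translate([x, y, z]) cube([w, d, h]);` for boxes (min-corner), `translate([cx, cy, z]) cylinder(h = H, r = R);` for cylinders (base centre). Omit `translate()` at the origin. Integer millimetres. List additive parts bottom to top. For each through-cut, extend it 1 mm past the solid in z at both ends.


difference() {
  translate([180, 180, 0]) cylinder(h = 60, r = 180);
  translate([60, 120, -1]) cube([160, 160, 62]);
}


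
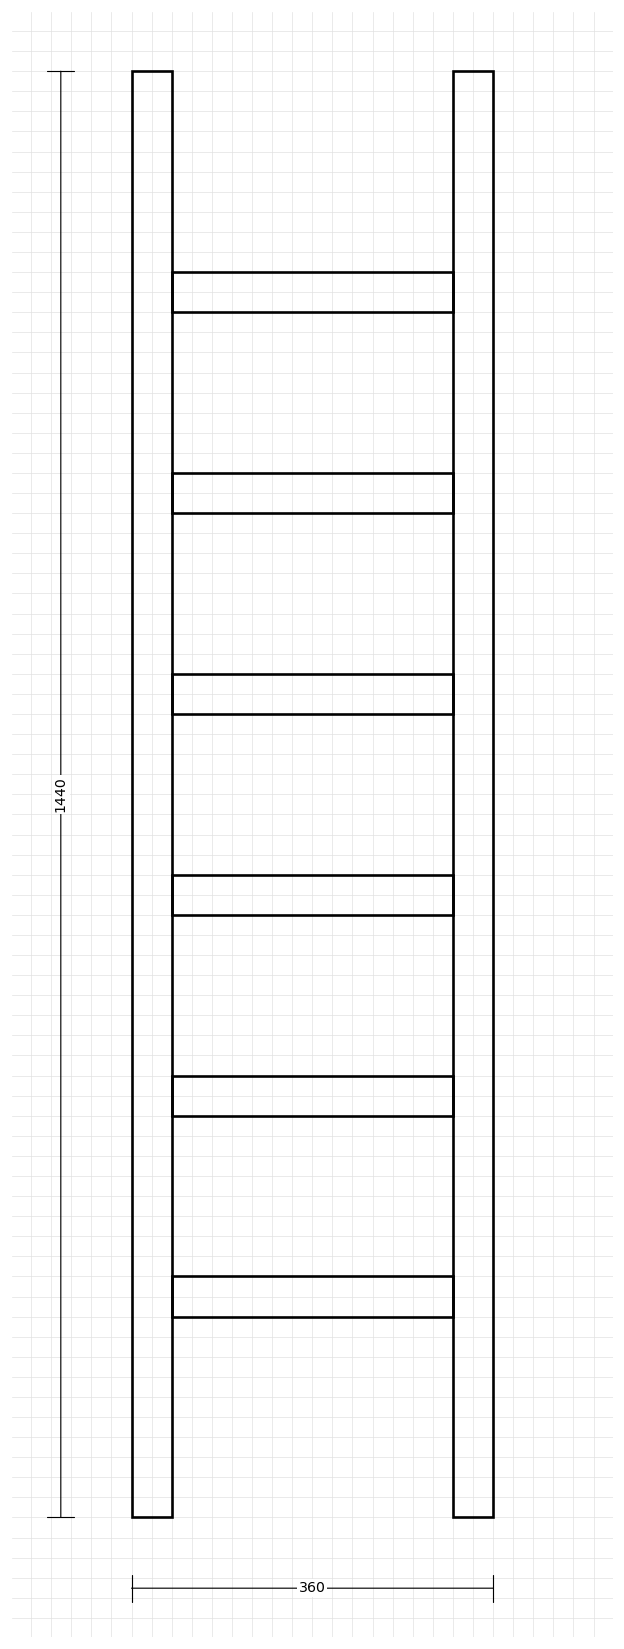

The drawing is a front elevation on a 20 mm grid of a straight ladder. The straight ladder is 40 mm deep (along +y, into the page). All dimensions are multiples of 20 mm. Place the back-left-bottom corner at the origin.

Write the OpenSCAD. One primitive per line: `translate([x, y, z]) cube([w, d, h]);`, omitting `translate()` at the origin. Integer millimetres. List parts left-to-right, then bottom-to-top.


cube([40, 40, 1440]);
translate([40, 0, 200]) cube([280, 40, 40]);
translate([40, 0, 400]) cube([280, 40, 40]);
translate([40, 0, 600]) cube([280, 40, 40]);
translate([40, 0, 800]) cube([280, 40, 40]);
translate([40, 0, 1000]) cube([280, 40, 40]);
translate([40, 0, 1200]) cube([280, 40, 40]);
translate([320, 0, 0]) cube([40, 40, 1440]);


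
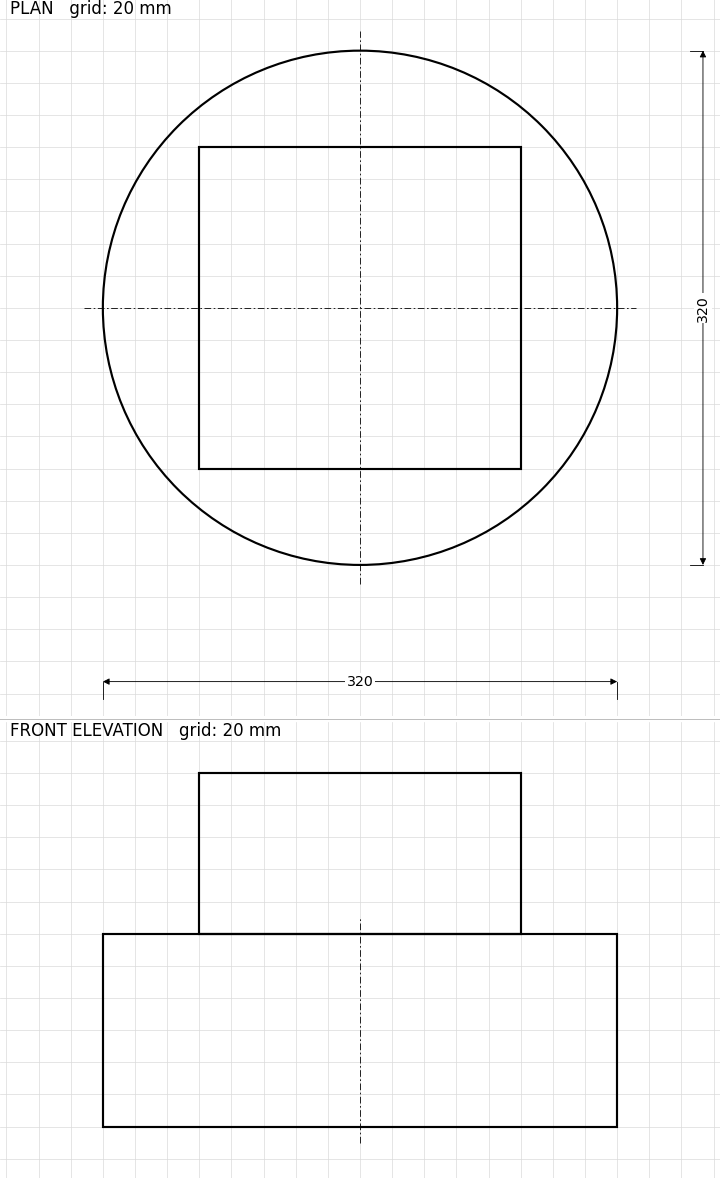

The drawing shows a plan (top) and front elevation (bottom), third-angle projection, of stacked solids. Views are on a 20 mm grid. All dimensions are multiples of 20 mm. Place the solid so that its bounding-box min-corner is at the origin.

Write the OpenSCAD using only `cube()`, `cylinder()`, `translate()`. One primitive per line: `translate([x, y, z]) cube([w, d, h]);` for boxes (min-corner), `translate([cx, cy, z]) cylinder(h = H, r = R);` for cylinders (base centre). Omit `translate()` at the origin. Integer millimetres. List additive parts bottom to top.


translate([160, 160, 0]) cylinder(h = 120, r = 160);
translate([60, 60, 120]) cube([200, 200, 100]);
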